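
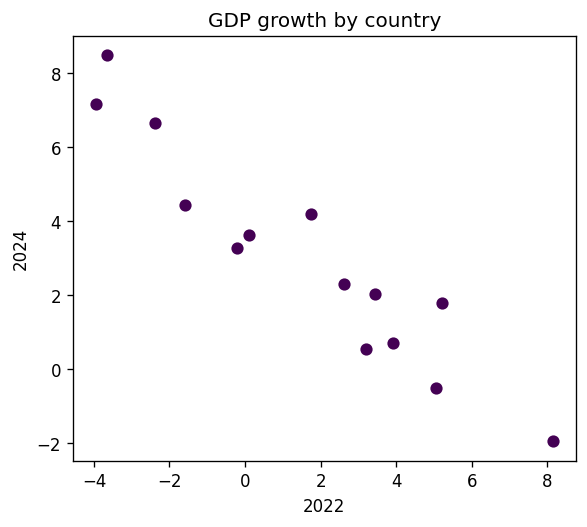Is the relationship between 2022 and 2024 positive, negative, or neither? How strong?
Points are negatively correlated; strong (|r| ≈ 0.9).

negative, strong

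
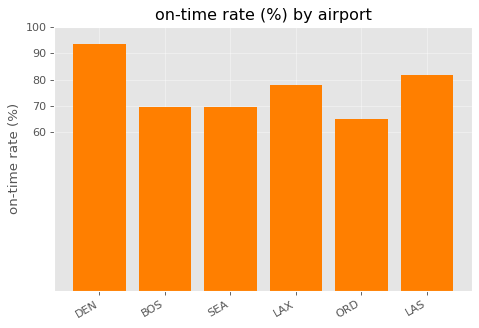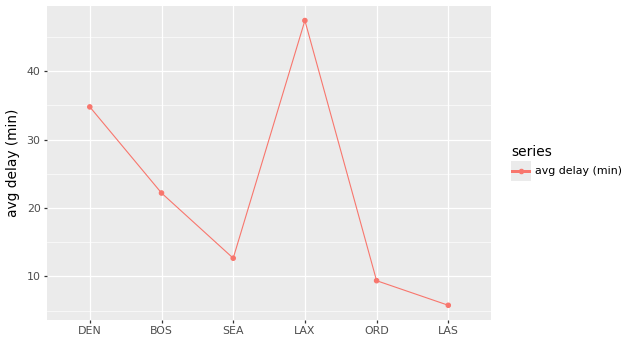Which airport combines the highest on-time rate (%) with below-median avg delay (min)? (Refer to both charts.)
Chart 2 median avg delay (min) ≈ 15; below-median airports: SEA, ORD, LAS. Among those, LAS has the highest on-time rate (%) (≈ 80).

LAS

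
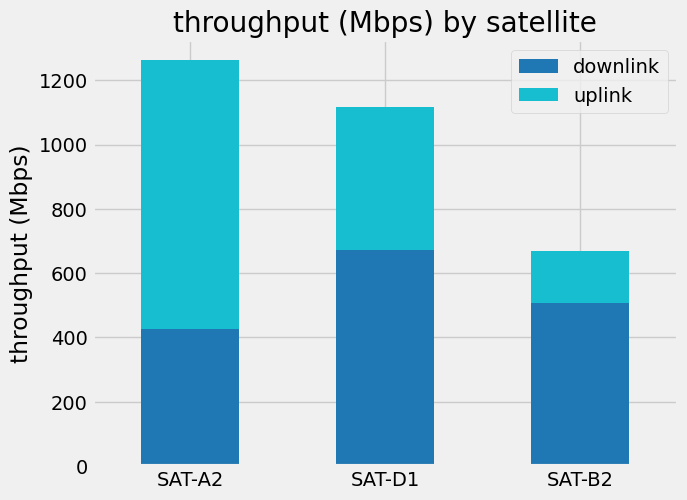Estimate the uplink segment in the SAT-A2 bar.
≈ 800

uplink top ≈ 1200, bottom ≈ 400; segment ≈ 800.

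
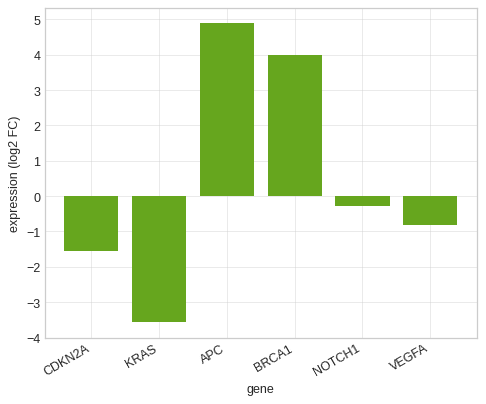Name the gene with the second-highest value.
Top 3: APC ≈ 5, BRCA1 ≈ 4, NOTCH1 ≈ 0.

BRCA1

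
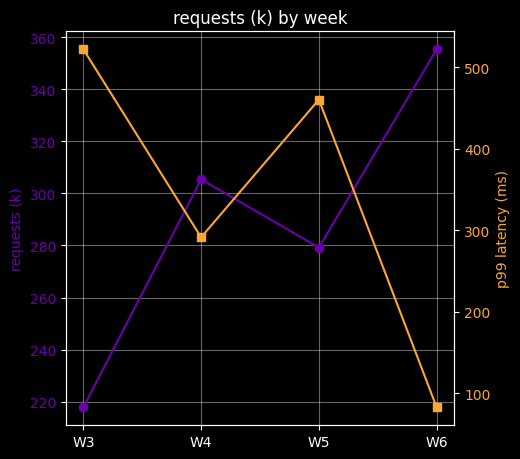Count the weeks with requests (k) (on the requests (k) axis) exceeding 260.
Above 260: W4, W5, W6.

3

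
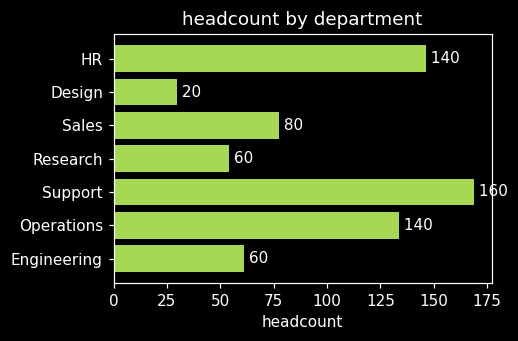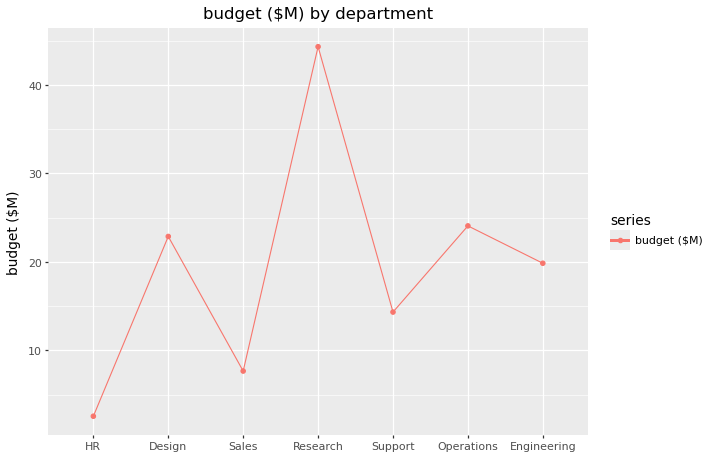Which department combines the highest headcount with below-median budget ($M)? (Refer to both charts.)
Support

Chart 2 median budget ($M) ≈ 20; below-median departments: HR, Sales, Support. Among those, Support has the highest headcount (≈ 160).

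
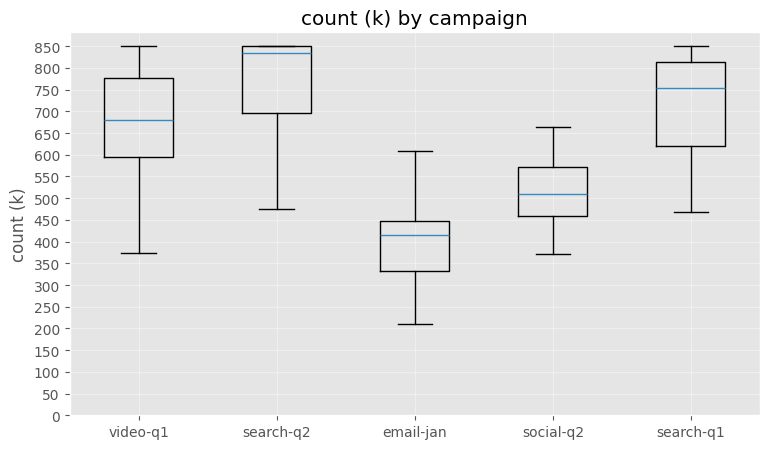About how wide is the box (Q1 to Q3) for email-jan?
Q3 ≈ 450, Q1 ≈ 350; IQR ≈ 100.

≈ 100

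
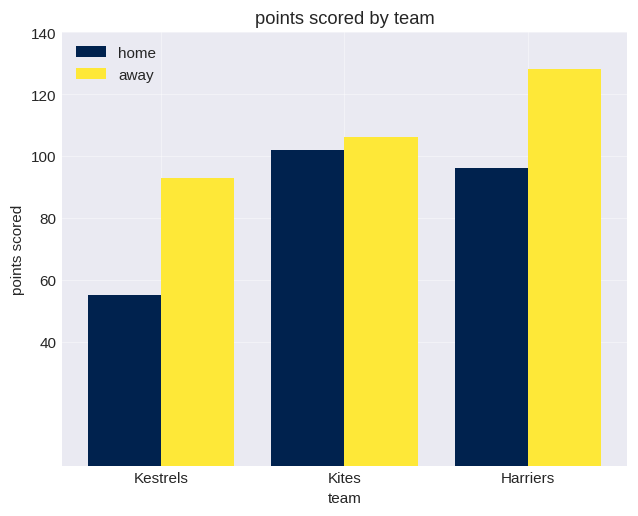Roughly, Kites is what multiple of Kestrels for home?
Kites ≈ 100, Kestrels ≈ 60; 100/60 ≈ 1.67.

≈ 1.67×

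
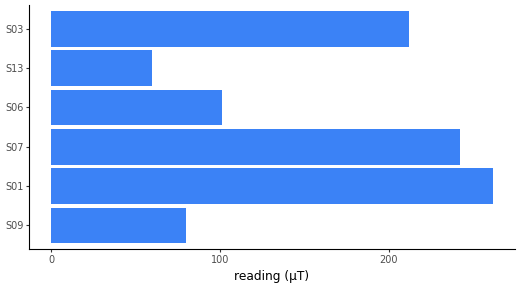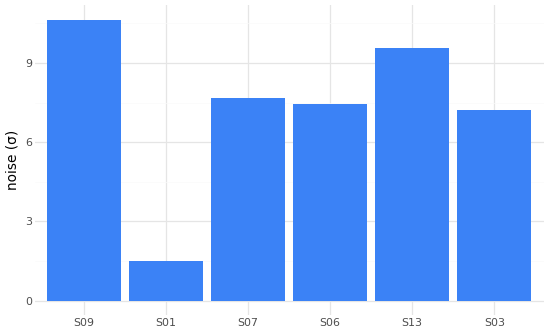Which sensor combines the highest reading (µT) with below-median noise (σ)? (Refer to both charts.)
Chart 2 median noise (σ) ≈ 8; below-median sensors: S01, S06, S03. Among those, S01 has the highest reading (µT) (≈ 250).

S01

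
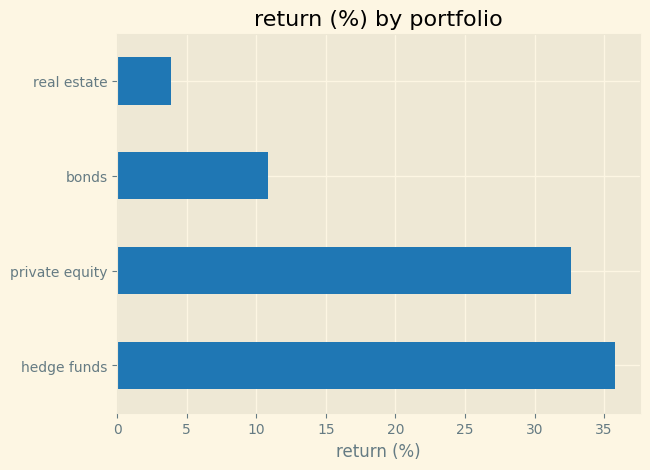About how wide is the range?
≈ 30

Max hedge funds ≈ 35, min real estate ≈ 5; range ≈ 30.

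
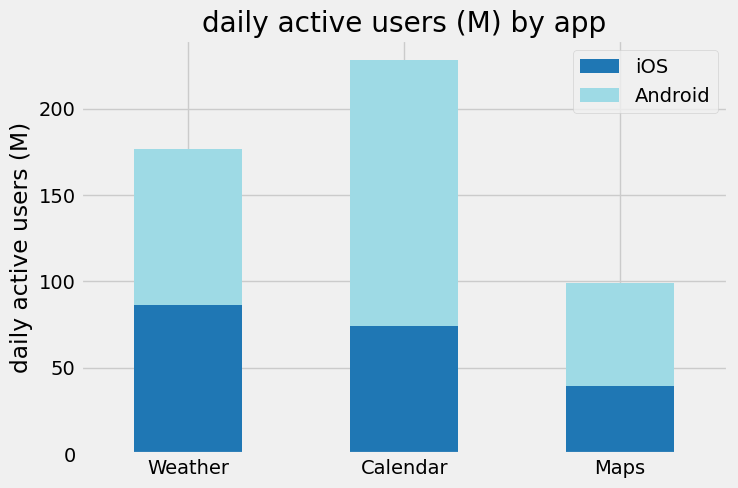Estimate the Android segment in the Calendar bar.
≈ 140

Android top ≈ 220, bottom ≈ 80; segment ≈ 140.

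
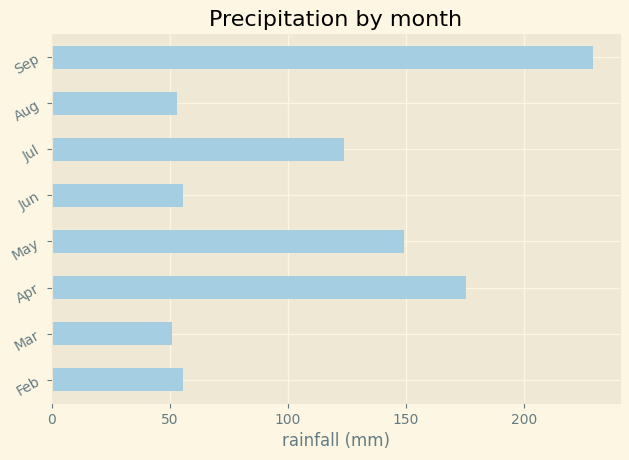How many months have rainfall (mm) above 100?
4

Above 100: Apr, May, Jul, Sep.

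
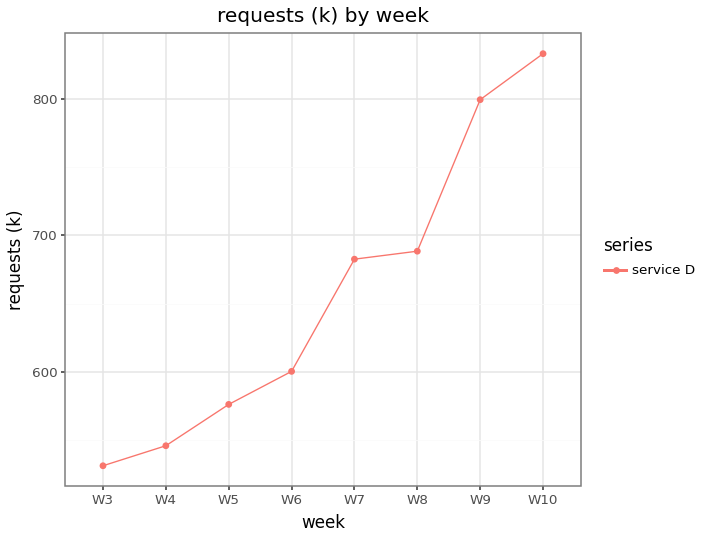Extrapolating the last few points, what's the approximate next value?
Last three: 700, 800, 850 → slope ≈ 75/step → next ≈ 925.

≈ 925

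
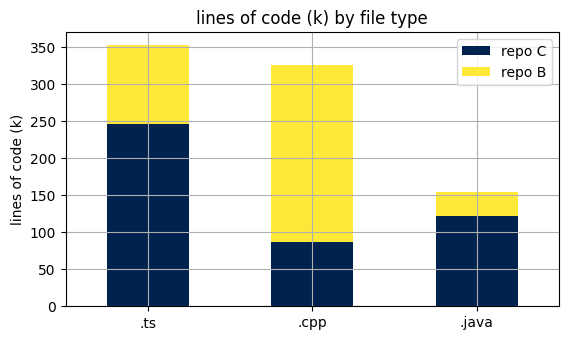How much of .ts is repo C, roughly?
≈ 250

repo C top ≈ 250, bottom ≈ 0; segment ≈ 250.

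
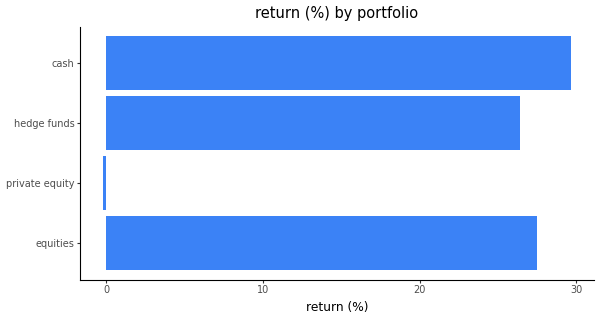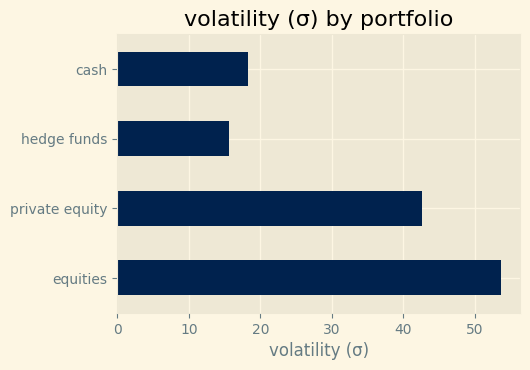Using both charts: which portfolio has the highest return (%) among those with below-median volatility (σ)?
Chart 2 median volatility (σ) ≈ 30; below-median portfolios: hedge funds, cash. Among those, cash has the highest return (%) (≈ 30).

cash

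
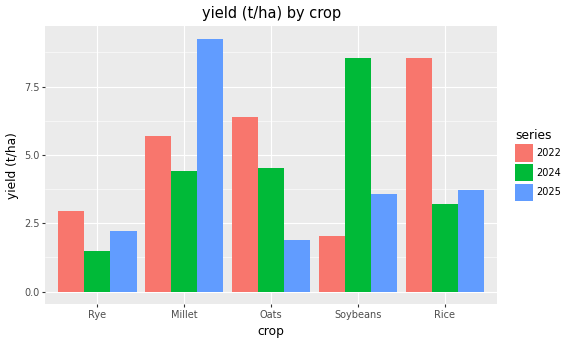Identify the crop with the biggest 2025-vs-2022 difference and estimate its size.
Rice, ≈ 5 t/ha

Rice: 2025 ≈ 4, 2022 ≈ 9 → gap ≈ 5. Next-largest (Oats) is only ≈ 4.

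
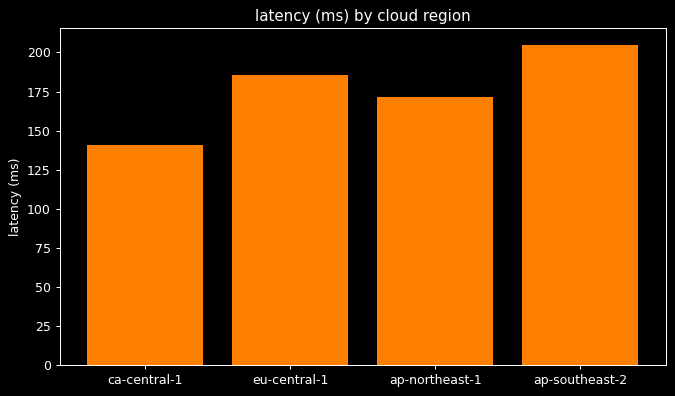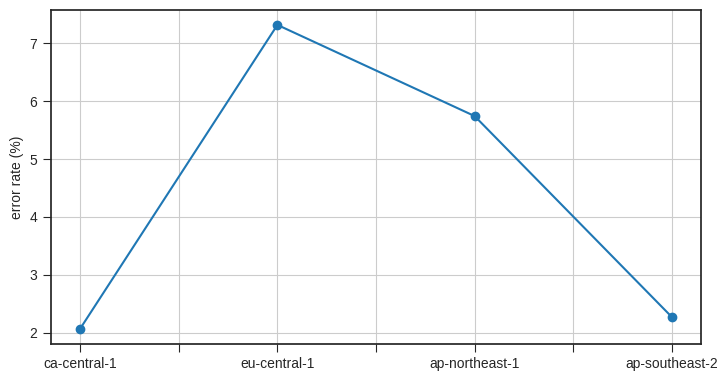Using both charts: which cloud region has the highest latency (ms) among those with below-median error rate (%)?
ap-southeast-2

Chart 2 median error rate (%) ≈ 4; below-median cloud regions: ca-central-1, ap-southeast-2. Among those, ap-southeast-2 has the highest latency (ms) (≈ 200).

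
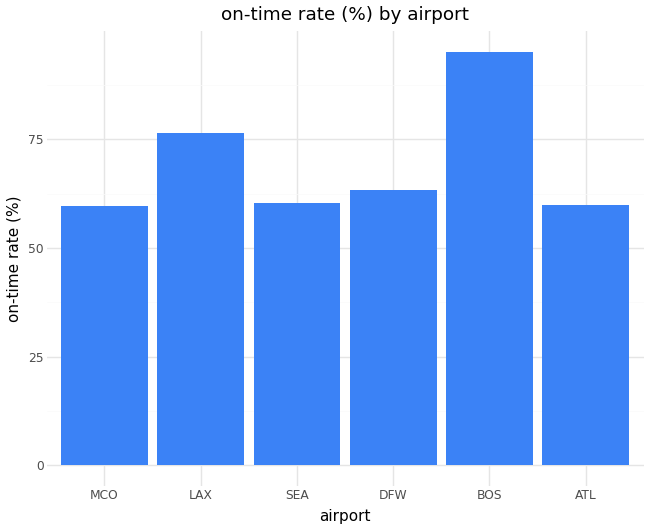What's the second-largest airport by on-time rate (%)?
LAX

Top 3: BOS ≈ 100, LAX ≈ 80, DFW ≈ 60.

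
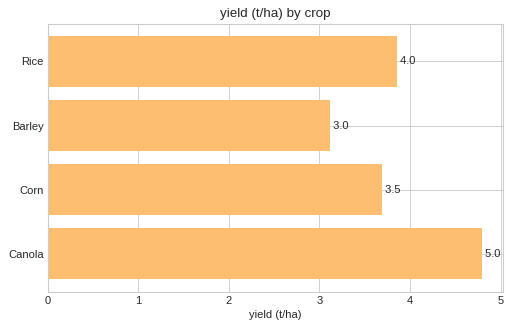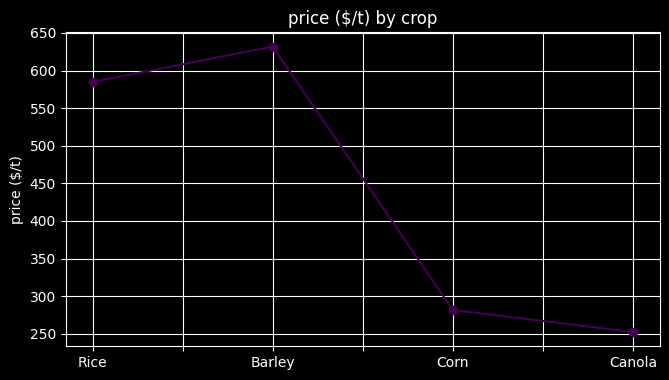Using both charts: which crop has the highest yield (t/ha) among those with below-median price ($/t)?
Canola

Chart 2 median price ($/t) ≈ 400; below-median crops: Corn, Canola. Among those, Canola has the highest yield (t/ha) (≈ 5).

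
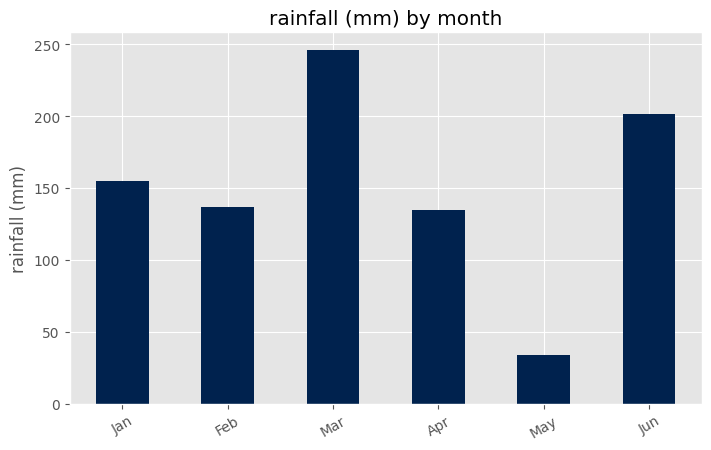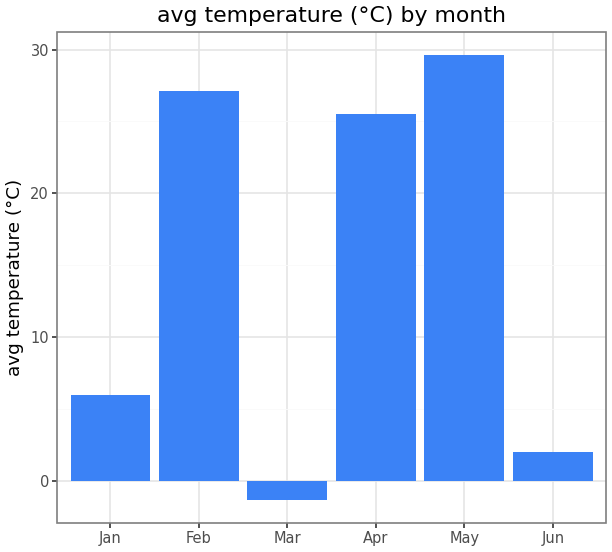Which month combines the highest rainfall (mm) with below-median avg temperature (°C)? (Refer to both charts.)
Chart 2 median avg temperature (°C) ≈ 15; below-median months: Jan, Mar, Jun. Among those, Mar has the highest rainfall (mm) (≈ 250).

Mar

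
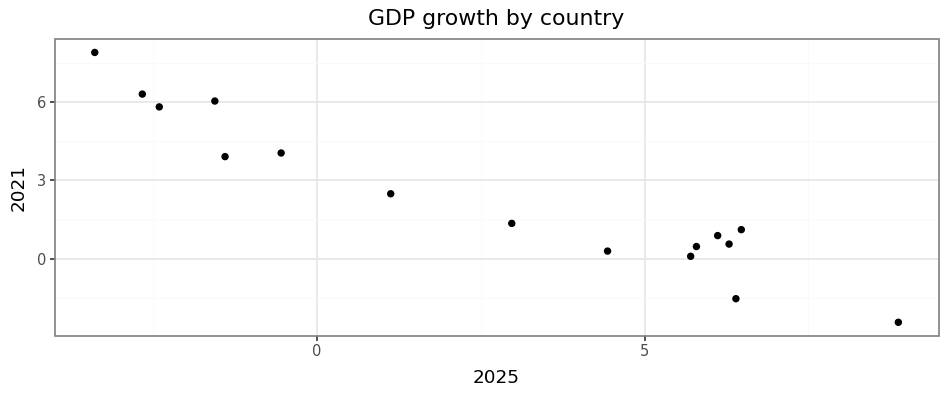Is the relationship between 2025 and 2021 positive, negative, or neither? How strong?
negative, strong

Points are negatively correlated; strong (|r| ≈ 1.0).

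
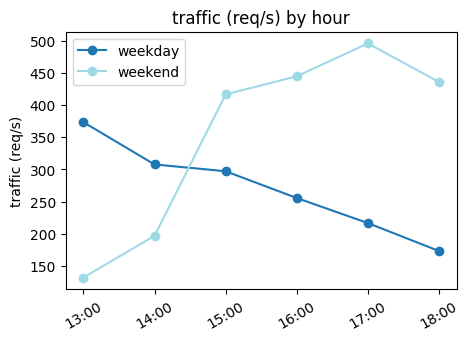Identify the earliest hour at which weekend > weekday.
14:00: weekend ≈ 200 vs weekday ≈ 300 (not yet); 15:00: weekend ≈ 400 vs weekday ≈ 300 (first crossover).

15:00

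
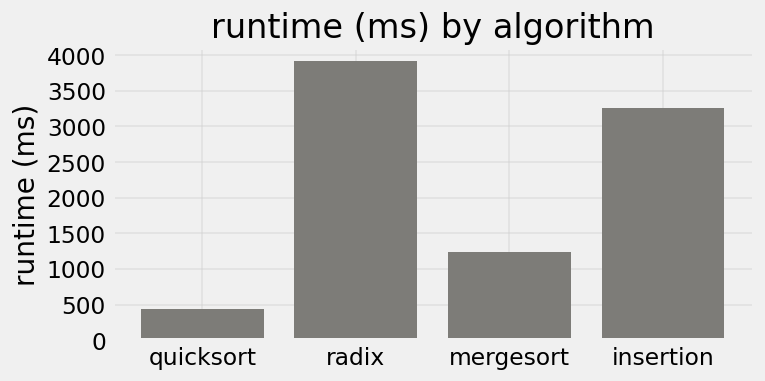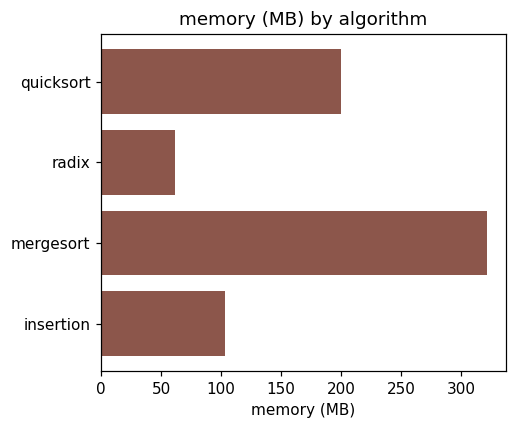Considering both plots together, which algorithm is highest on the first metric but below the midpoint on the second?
Chart 2 median memory (MB) ≈ 150; below-median algorithms: radix, insertion. Among those, radix has the highest runtime (ms) (≈ 4000).

radix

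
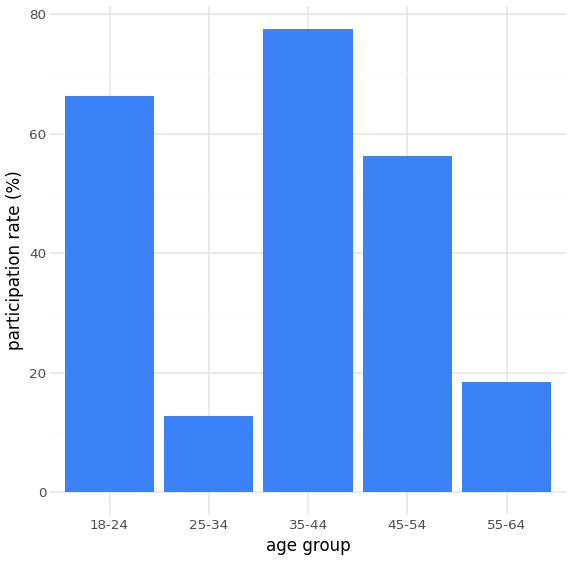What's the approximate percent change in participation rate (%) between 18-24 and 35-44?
18-24 ≈ 70, 35-44 ≈ 80; (80 − 70) / 70 ≈ +14.3%.

≈ +14.3%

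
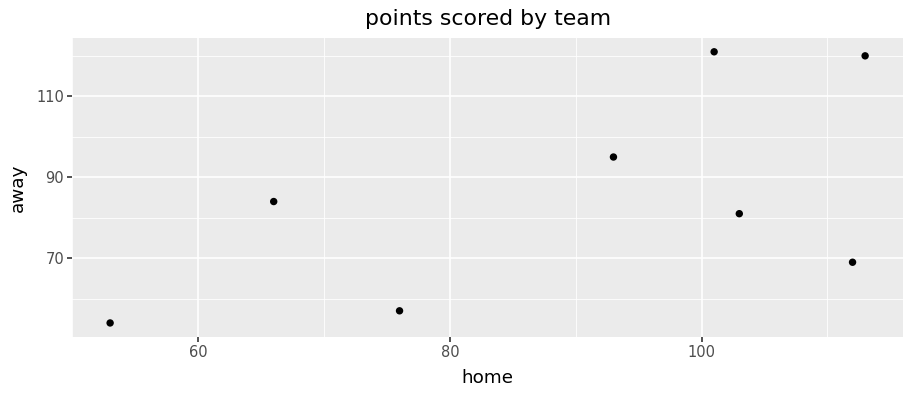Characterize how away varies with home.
Points are positively correlated; moderate (|r| ≈ 0.6).

positive, moderate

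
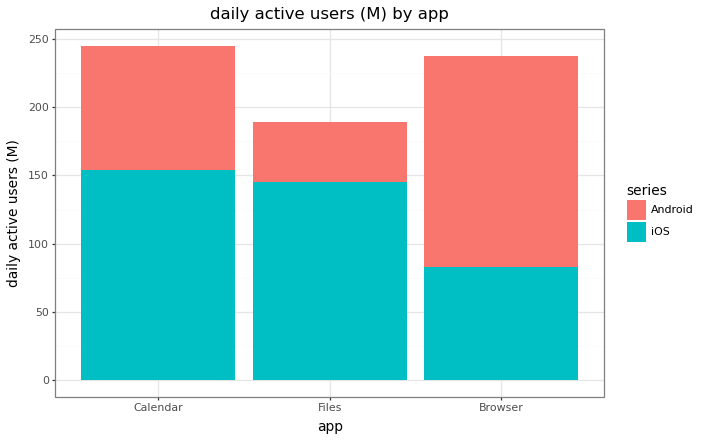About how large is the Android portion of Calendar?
Android top ≈ 250, bottom ≈ 150; segment ≈ 100.

≈ 100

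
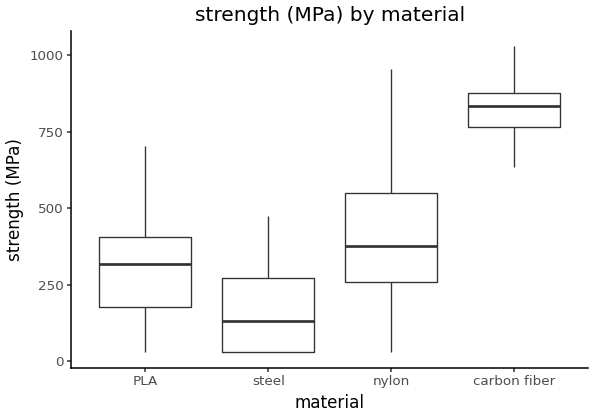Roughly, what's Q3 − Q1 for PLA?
Q3 ≈ 400, Q1 ≈ 200; IQR ≈ 200.

≈ 200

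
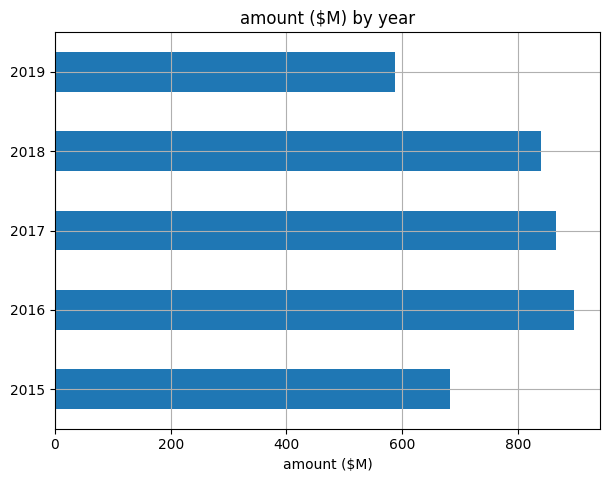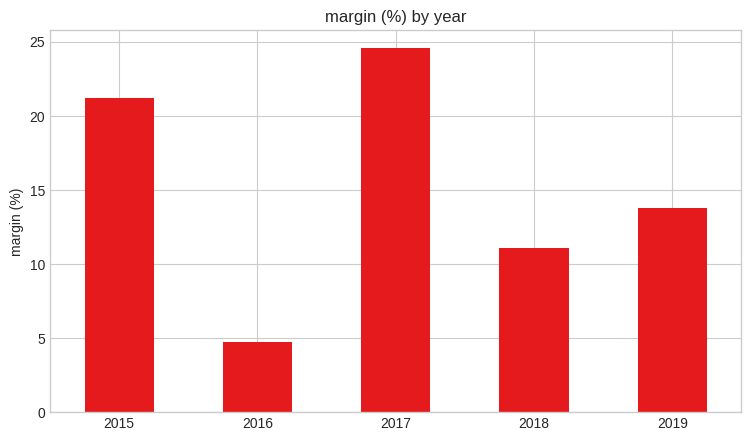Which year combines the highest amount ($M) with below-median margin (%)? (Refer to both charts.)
Chart 2 median margin (%) ≈ 15; below-median years: 2016, 2018. Among those, 2016 has the highest amount ($M) (≈ 900).

2016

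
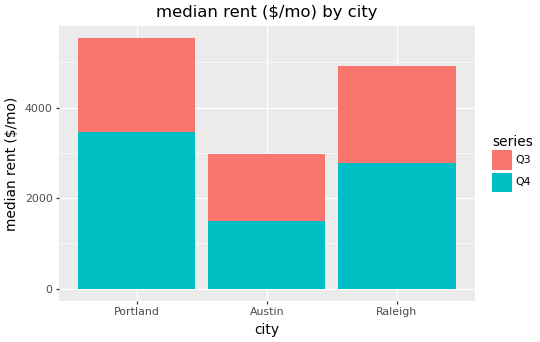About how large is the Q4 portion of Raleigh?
Q4 top ≈ 3000, bottom ≈ 0; segment ≈ 3000.

≈ 3000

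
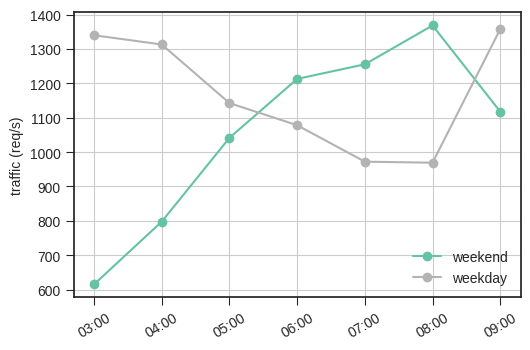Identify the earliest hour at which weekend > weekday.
06:00

05:00: weekend ≈ 1000 vs weekday ≈ 1100 (not yet); 06:00: weekend ≈ 1200 vs weekday ≈ 1100 (first crossover).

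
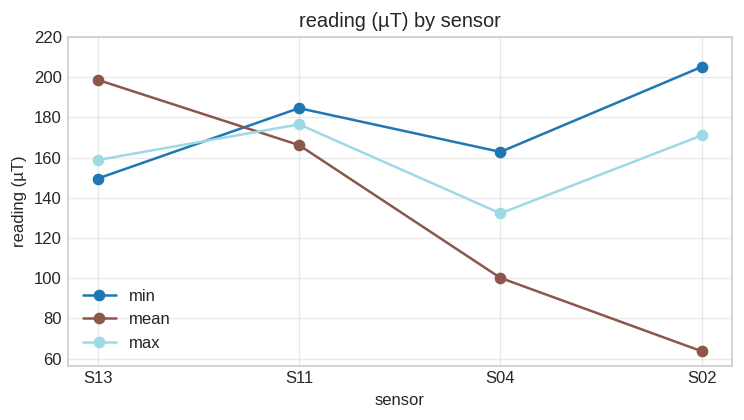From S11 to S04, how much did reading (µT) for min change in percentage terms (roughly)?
S11 ≈ 180, S04 ≈ 160; (160 − 180) / 180 ≈ -11.1%.

≈ -11.1%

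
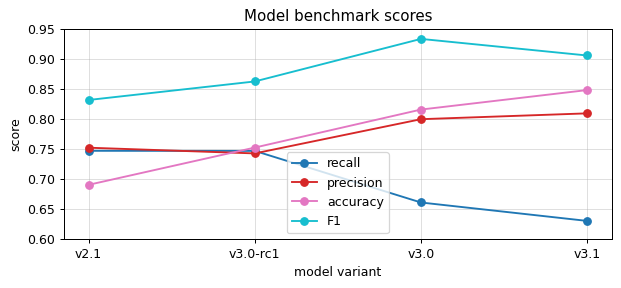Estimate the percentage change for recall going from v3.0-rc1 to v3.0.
v3.0-rc1 ≈ 0.75, v3.0 ≈ 0.65; (0.65 − 0.75) / 0.75 ≈ -13.3%.

≈ -13.3%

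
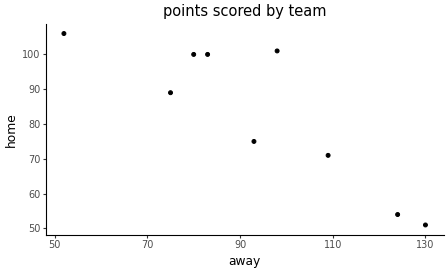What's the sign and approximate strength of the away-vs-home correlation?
negative, strong

Points are negatively correlated; strong (|r| ≈ 0.9).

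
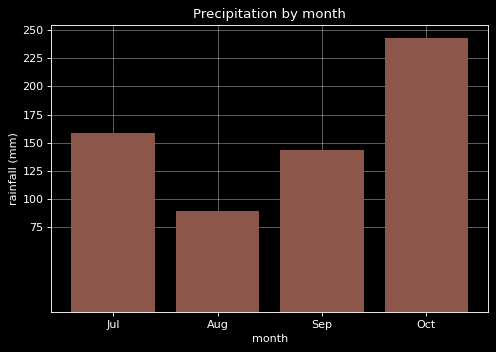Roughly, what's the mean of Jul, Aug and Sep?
≈ 133

(150 + 100 + 150) / 3 ≈ 133.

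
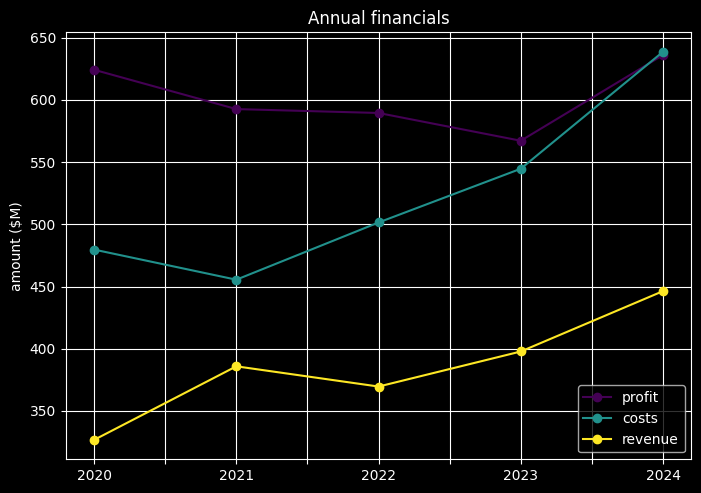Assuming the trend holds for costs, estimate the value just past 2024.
Last three: 500, 550, 650 → slope ≈ 75/step → next ≈ 725.

≈ 725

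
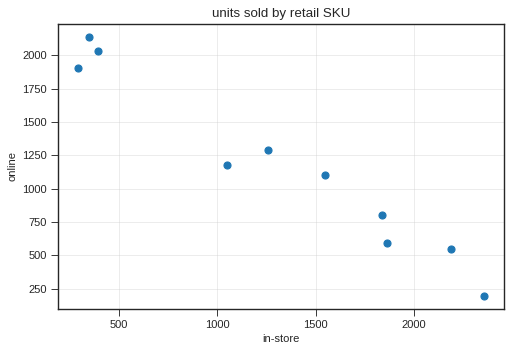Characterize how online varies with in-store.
Points are negatively correlated; strong (|r| ≈ 1.0).

negative, strong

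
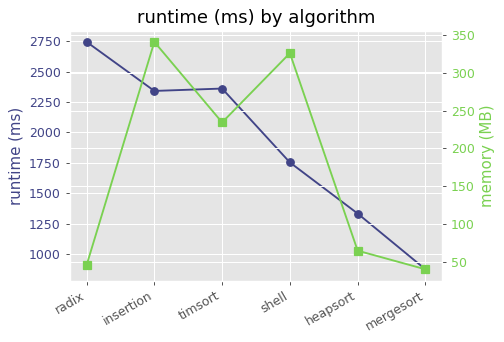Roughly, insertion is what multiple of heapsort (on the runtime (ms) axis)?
insertion ≈ 2400, heapsort ≈ 1400; 2400/1400 ≈ 1.71.

≈ 1.71×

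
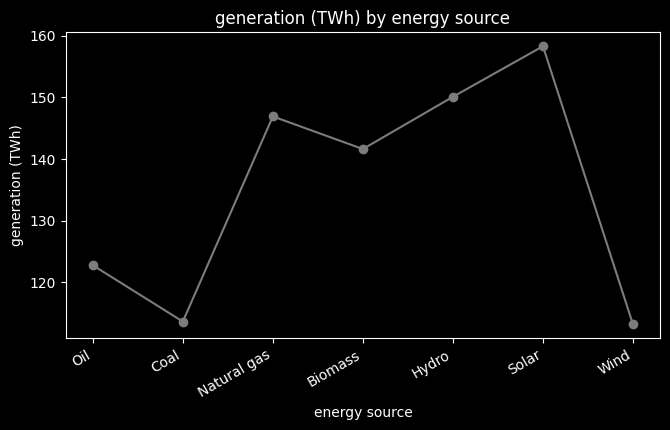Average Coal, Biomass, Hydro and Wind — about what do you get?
≈ 130

(115 + 140 + 150 + 115) / 4 ≈ 130.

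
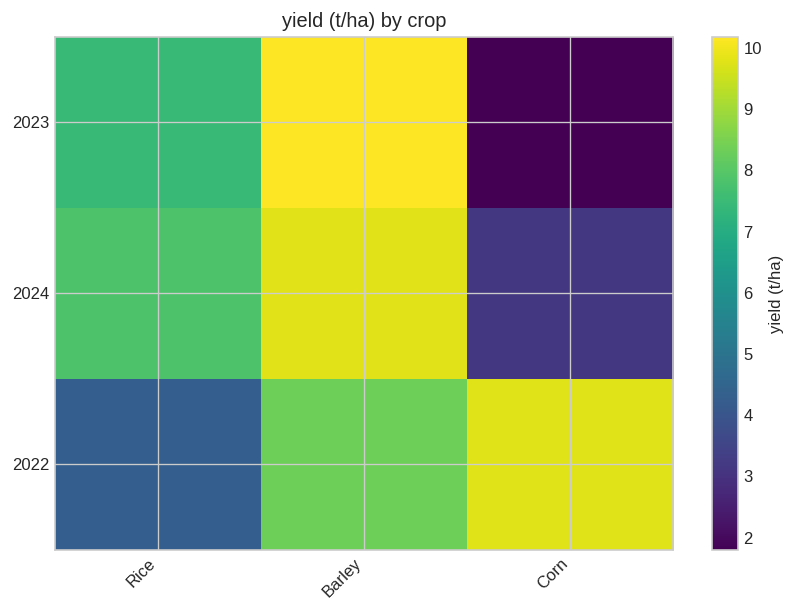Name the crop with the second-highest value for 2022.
Barley

Top 3 for 2022: Corn ≈ 10, Barley ≈ 8, Rice ≈ 4.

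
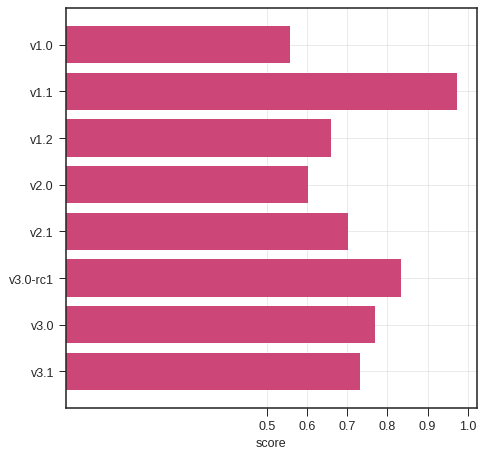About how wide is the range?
Max v1.1 ≈ 1.0, min v1.0 ≈ 0.6; range ≈ 0.4.

≈ 0.4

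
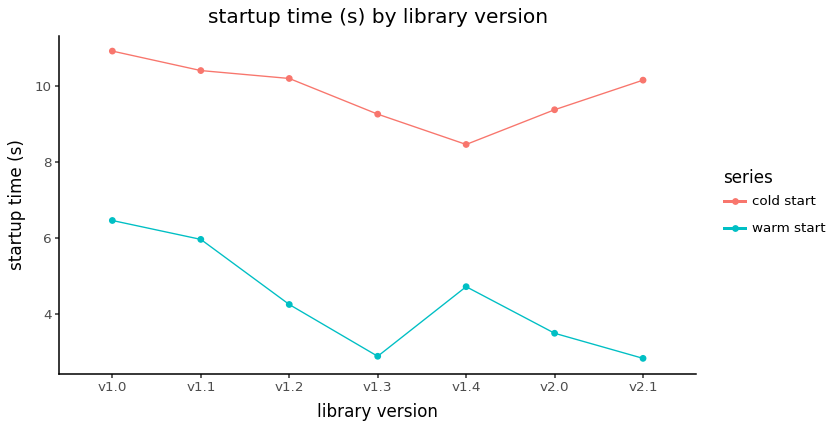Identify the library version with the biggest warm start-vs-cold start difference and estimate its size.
v2.1, ≈ 7 s

v2.1: warm start ≈ 3, cold start ≈ 10 → gap ≈ 7. Next-largest (v1.3) is only ≈ 6.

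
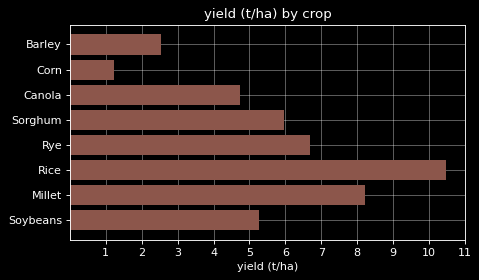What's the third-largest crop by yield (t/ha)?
Top 4: Rice ≈ 10, Millet ≈ 8, Rye ≈ 7, Sorghum ≈ 6.

Rye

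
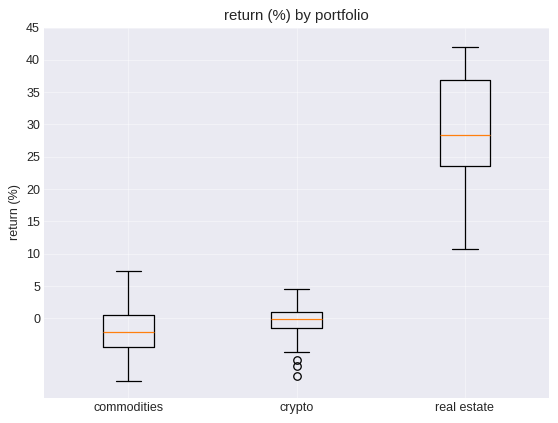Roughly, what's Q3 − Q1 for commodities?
Q3 ≈ 0, Q1 ≈ -5; IQR ≈ 5.

≈ 5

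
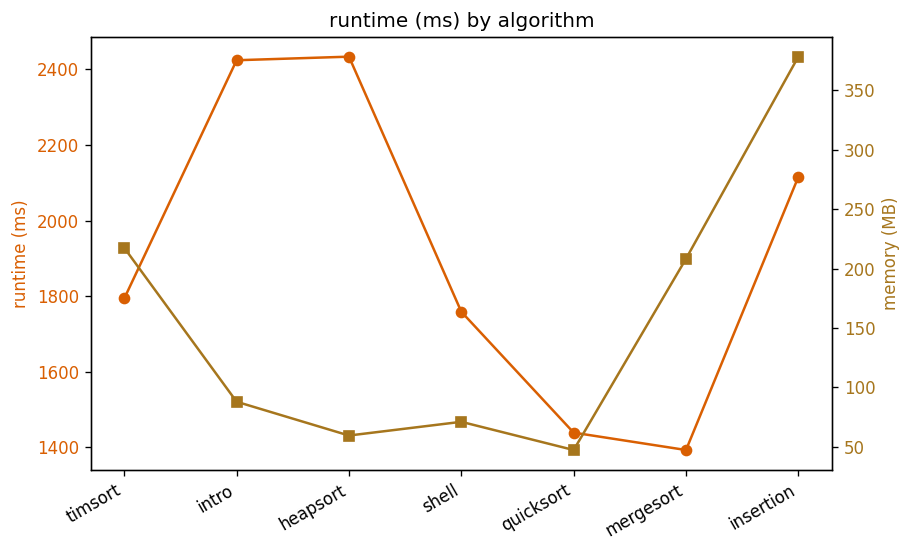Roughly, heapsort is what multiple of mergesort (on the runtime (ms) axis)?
heapsort ≈ 2400, mergesort ≈ 1400; 2400/1400 ≈ 1.71.

≈ 1.71×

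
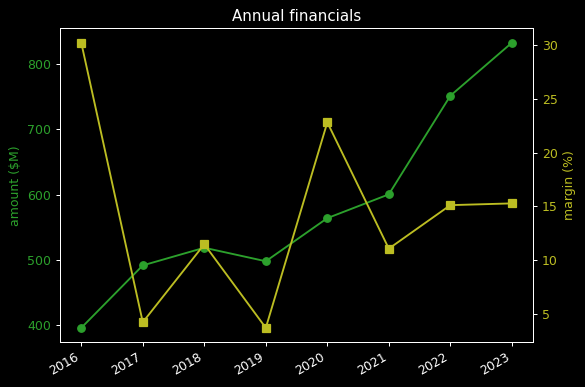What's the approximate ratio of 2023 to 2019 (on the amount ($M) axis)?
≈ 1.7×

2023 ≈ 850, 2019 ≈ 500; 850/500 ≈ 1.7.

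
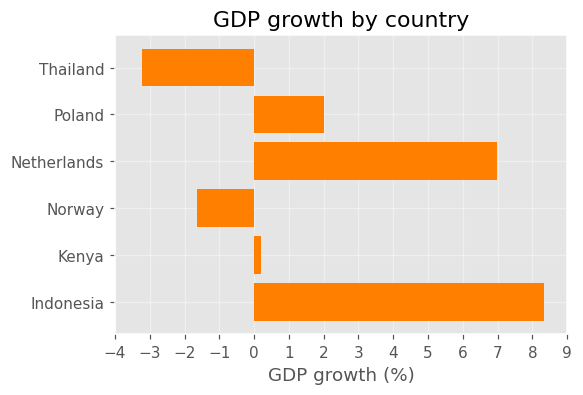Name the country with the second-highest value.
Top 3: Indonesia ≈ 8, Netherlands ≈ 7, Poland ≈ 2.

Netherlands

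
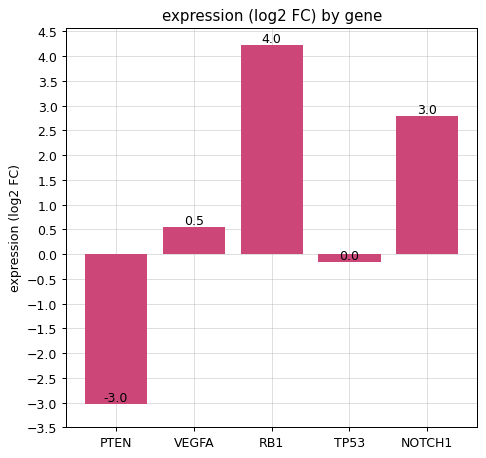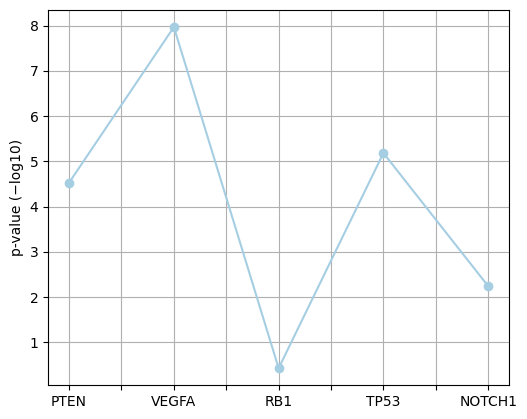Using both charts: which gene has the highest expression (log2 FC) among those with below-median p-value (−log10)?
Chart 2 median p-value (−log10) ≈ 5; below-median genes: RB1, NOTCH1. Among those, RB1 has the highest expression (log2 FC) (≈ 4).

RB1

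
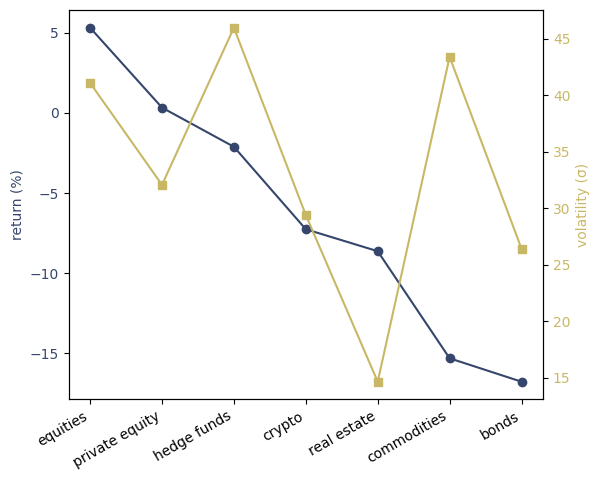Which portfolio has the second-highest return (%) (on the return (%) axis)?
Top 3 (on the return (%) axis): equities ≈ 6, private equity ≈ 0, hedge funds ≈ -2.

private equity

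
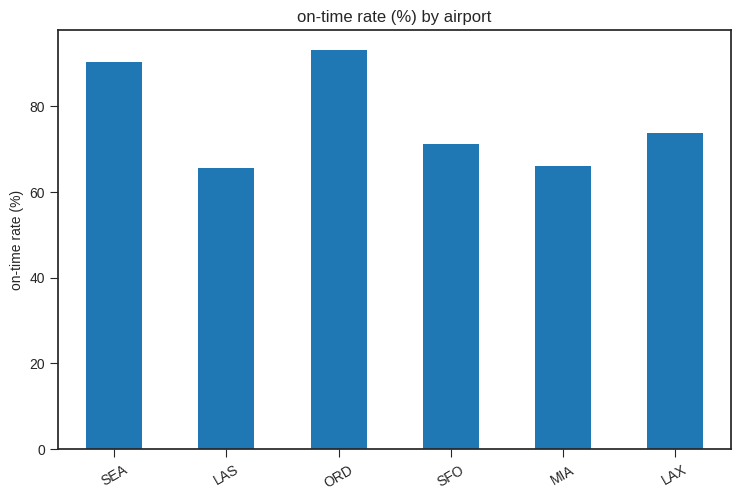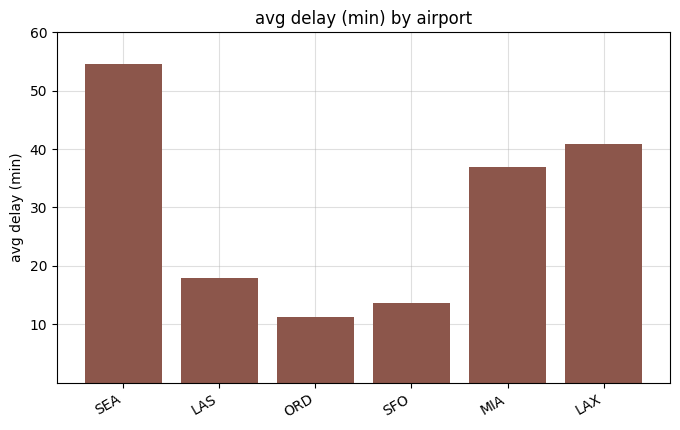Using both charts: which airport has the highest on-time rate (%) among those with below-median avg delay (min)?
ORD

Chart 2 median avg delay (min) ≈ 30; below-median airports: LAS, ORD, SFO. Among those, ORD has the highest on-time rate (%) (≈ 90).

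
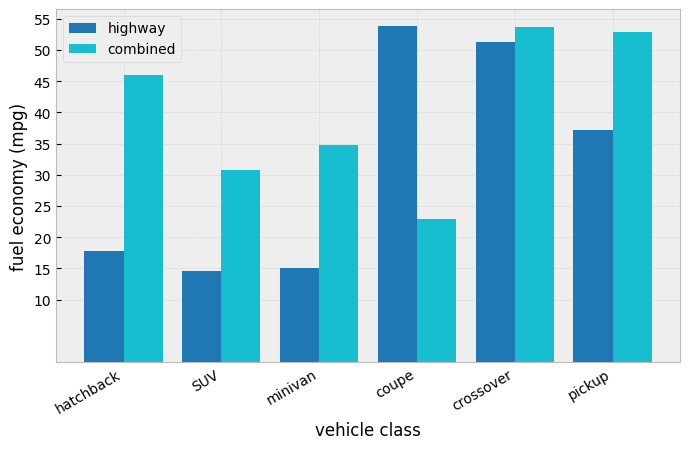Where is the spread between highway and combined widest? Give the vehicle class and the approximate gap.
coupe, ≈ 30 mpg

coupe: highway ≈ 55, combined ≈ 25 → gap ≈ 30. Next-largest (hatchback) is only ≈ 25.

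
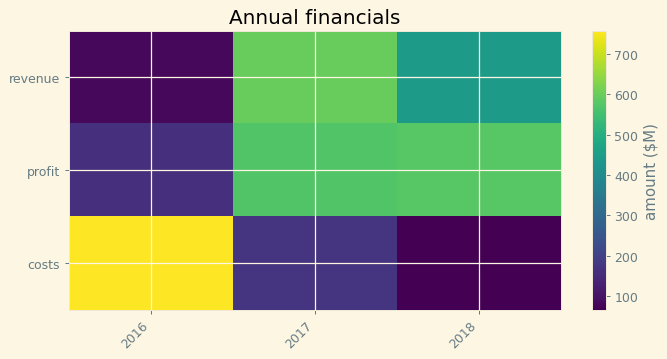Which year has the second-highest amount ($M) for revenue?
2018

Top 3 for revenue: 2017 ≈ 600, 2018 ≈ 400, 2016 ≈ 100.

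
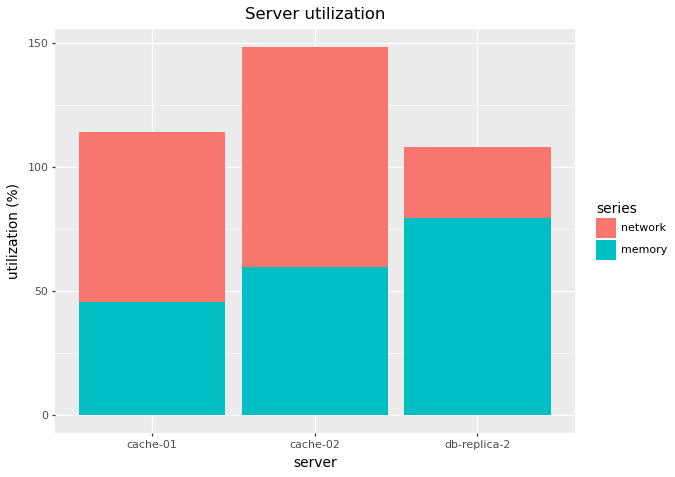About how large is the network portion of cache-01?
network top ≈ 120, bottom ≈ 40; segment ≈ 80.

≈ 80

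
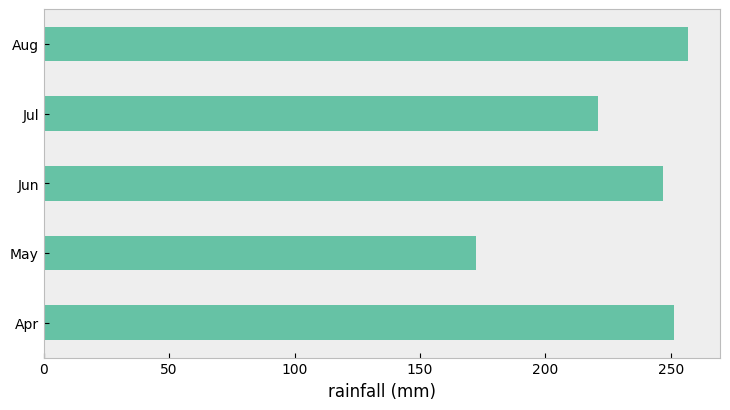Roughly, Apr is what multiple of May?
≈ 1.43×

Apr ≈ 250, May ≈ 175; 250/175 ≈ 1.43.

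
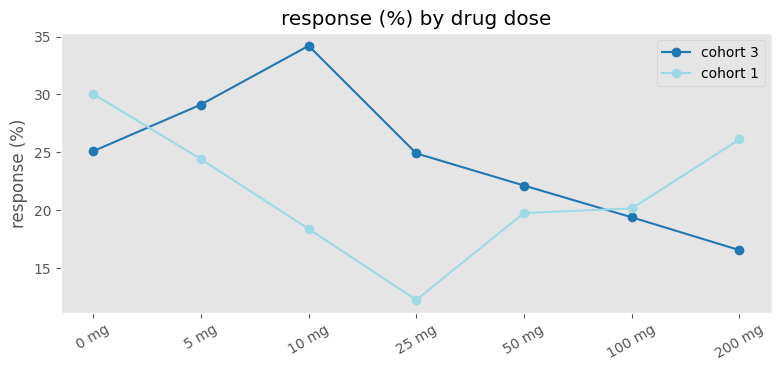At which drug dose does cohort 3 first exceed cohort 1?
5 mg

0 mg: cohort 3 ≈ 26 vs cohort 1 ≈ 30 (not yet); 5 mg: cohort 3 ≈ 30 vs cohort 1 ≈ 24 (first crossover).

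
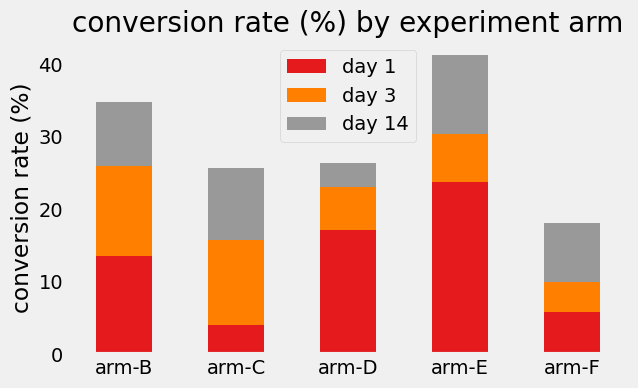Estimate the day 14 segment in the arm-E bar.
day 14 top ≈ 40, bottom ≈ 30; segment ≈ 10.

≈ 10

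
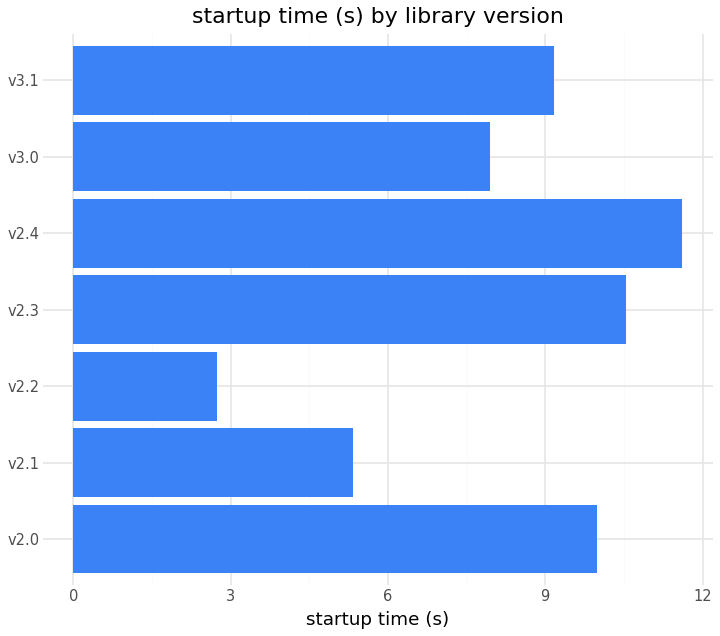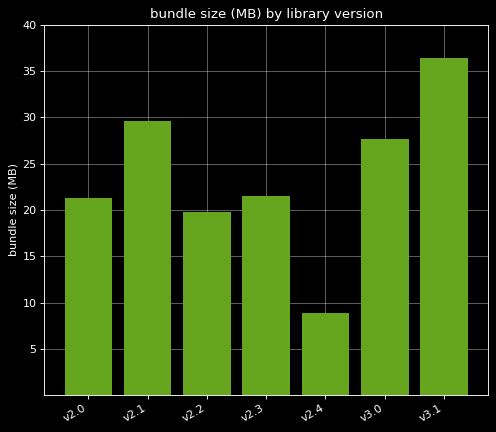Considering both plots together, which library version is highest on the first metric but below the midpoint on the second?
Chart 2 median bundle size (MB) ≈ 20; below-median library versions: v2.0, v2.2, v2.4. Among those, v2.4 has the highest startup time (s) (≈ 12).

v2.4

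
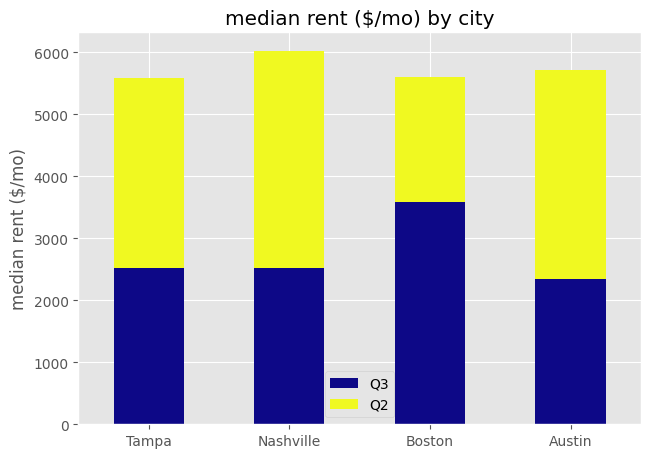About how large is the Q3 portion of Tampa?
≈ 3000

Q3 top ≈ 3000, bottom ≈ 0; segment ≈ 3000.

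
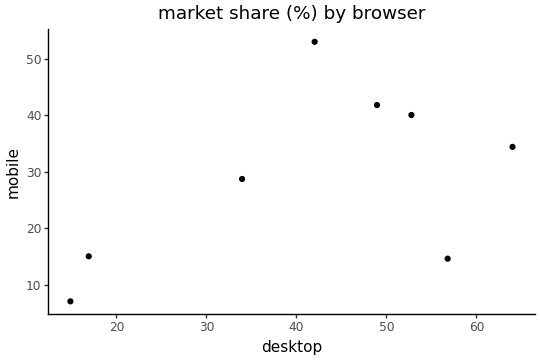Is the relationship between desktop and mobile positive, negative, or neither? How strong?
positive, moderate

Points are positively correlated; moderate (|r| ≈ 0.5).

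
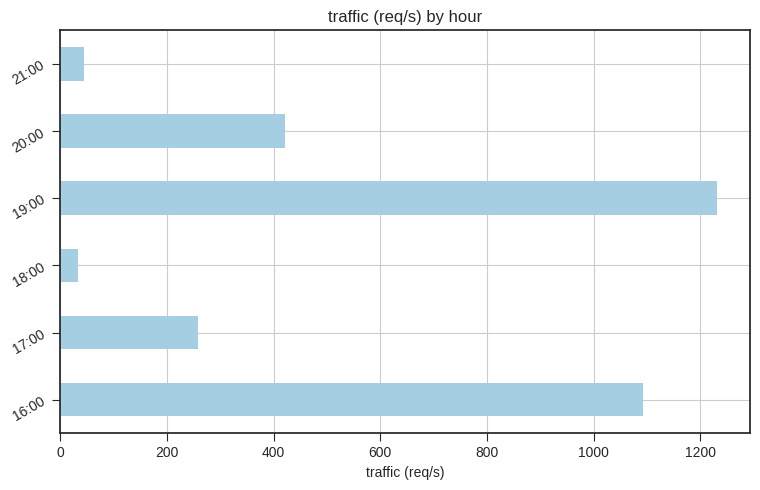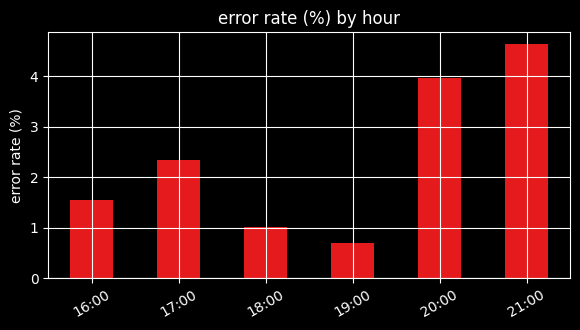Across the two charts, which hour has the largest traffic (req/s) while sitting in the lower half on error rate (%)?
Chart 2 median error rate (%) ≈ 2; below-median hours: 16:00, 18:00, 19:00. Among those, 19:00 has the highest traffic (req/s) (≈ 1200).

19:00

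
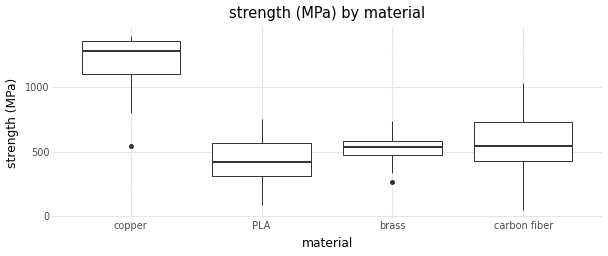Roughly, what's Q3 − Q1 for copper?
≈ 300

Q3 ≈ 1400, Q1 ≈ 1100; IQR ≈ 300.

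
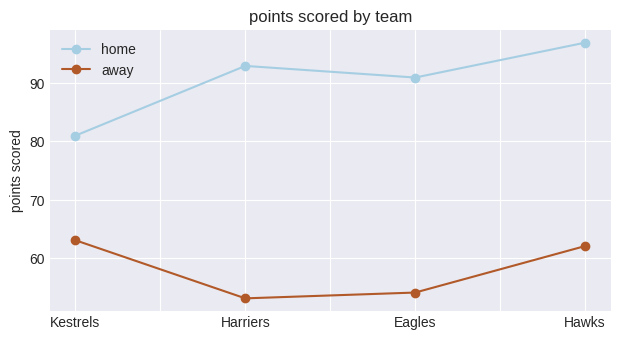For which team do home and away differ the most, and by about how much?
Harriers, ≈ 40

Harriers: home ≈ 95, away ≈ 55 → gap ≈ 40. Next-largest (Eagles) is only ≈ 35.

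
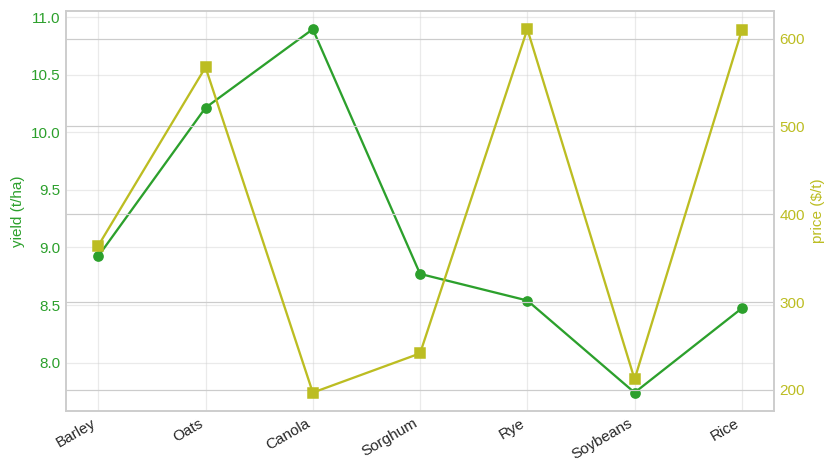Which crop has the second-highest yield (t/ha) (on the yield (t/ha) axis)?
Top 3 (on the yield (t/ha) axis): Canola ≈ 11.0, Oats ≈ 10.0, Barley ≈ 9.0.

Oats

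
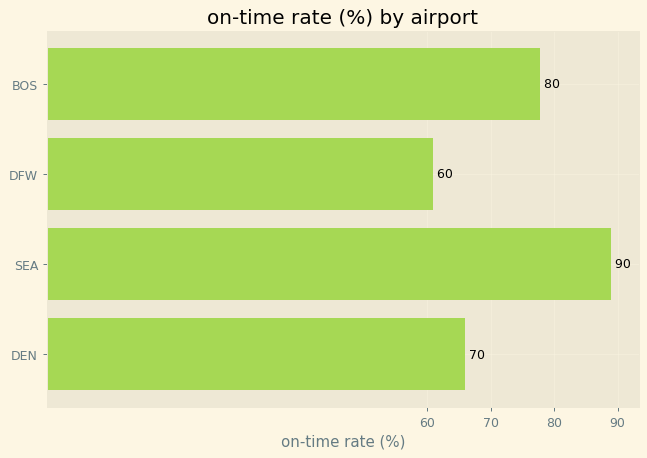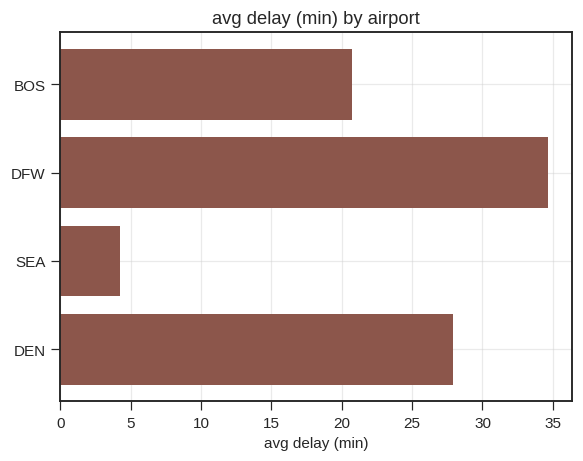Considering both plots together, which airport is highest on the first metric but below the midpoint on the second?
Chart 2 median avg delay (min) ≈ 25; below-median airports: BOS, SEA. Among those, SEA has the highest on-time rate (%) (≈ 90).

SEA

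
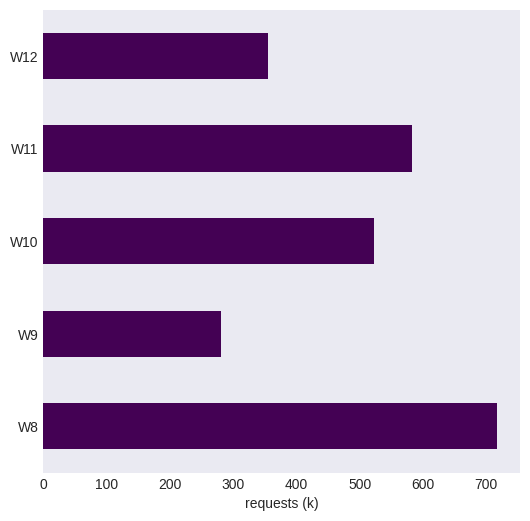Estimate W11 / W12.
≈ 1.5×

W11 ≈ 600, W12 ≈ 400; 600/400 ≈ 1.5.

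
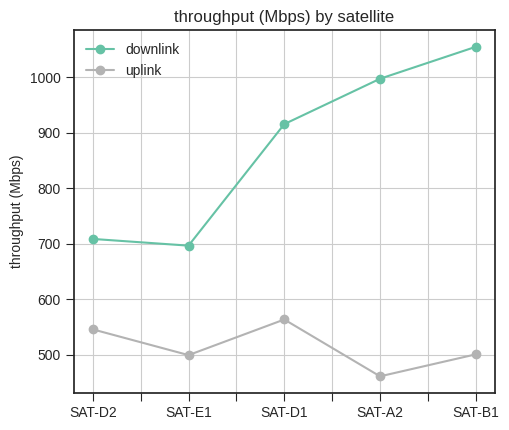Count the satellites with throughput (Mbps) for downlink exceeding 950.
2

Above 950: SAT-A2, SAT-B1.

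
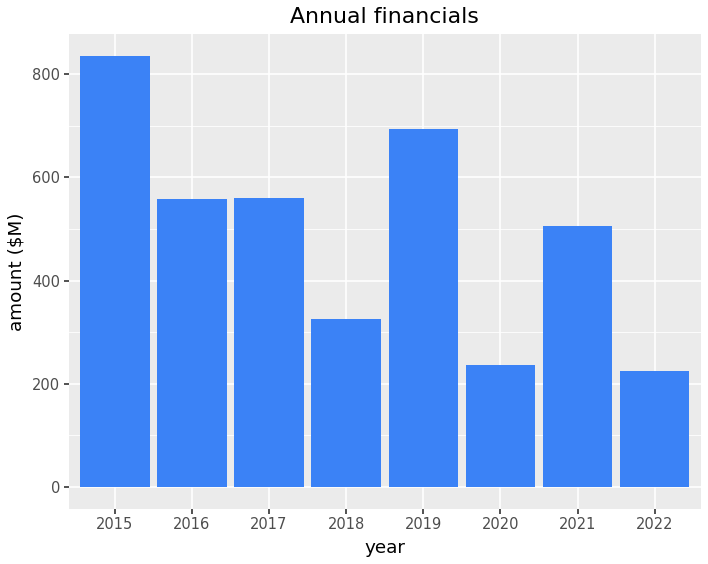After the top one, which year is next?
2019

Top 3: 2015 ≈ 800, 2019 ≈ 700, 2017 ≈ 600.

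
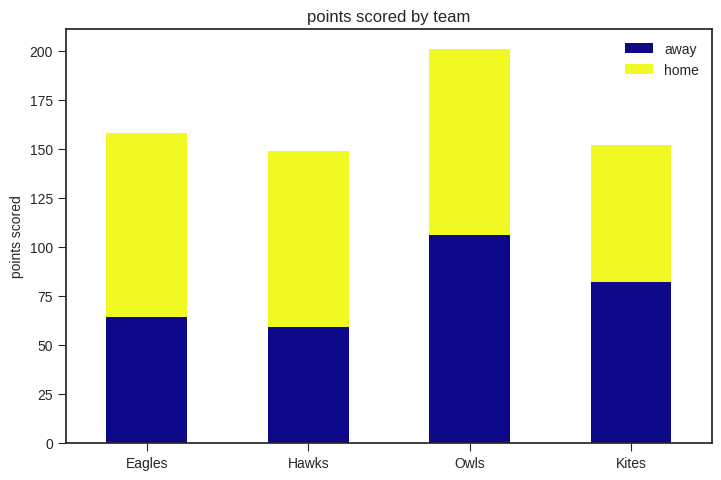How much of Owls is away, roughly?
away top ≈ 100, bottom ≈ 0; segment ≈ 100.

≈ 100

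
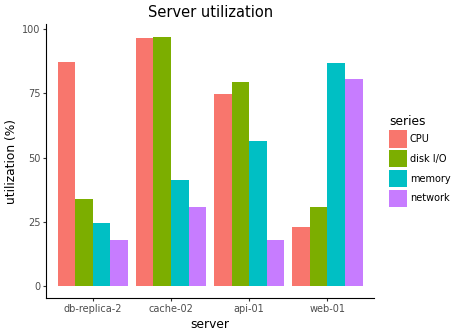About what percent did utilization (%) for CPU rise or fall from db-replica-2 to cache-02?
db-replica-2 ≈ 90, cache-02 ≈ 100; (100 − 90) / 90 ≈ +11.1%.

≈ +11.1%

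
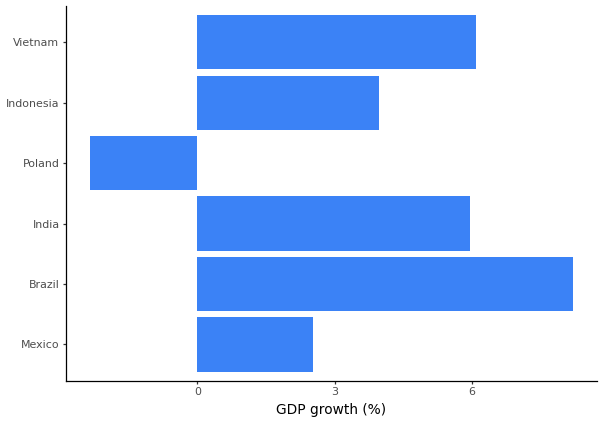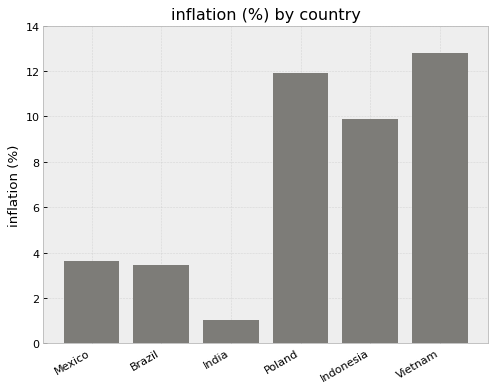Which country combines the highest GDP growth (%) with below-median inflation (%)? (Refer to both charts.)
Chart 2 median inflation (%) ≈ 6; below-median countries: Mexico, Brazil, India. Among those, Brazil has the highest GDP growth (%) (≈ 8).

Brazil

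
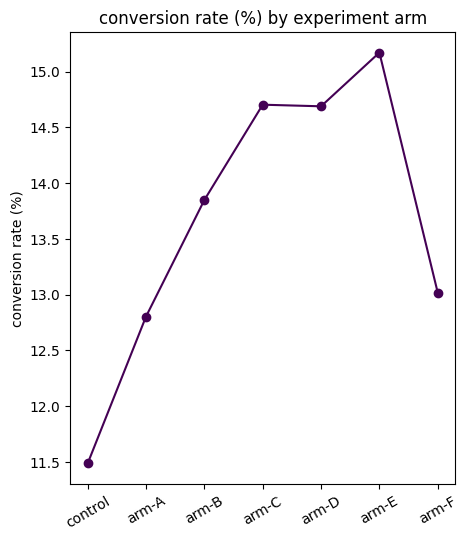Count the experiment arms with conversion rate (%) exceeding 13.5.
Above 13.5: arm-B, arm-C, arm-D, arm-E.

4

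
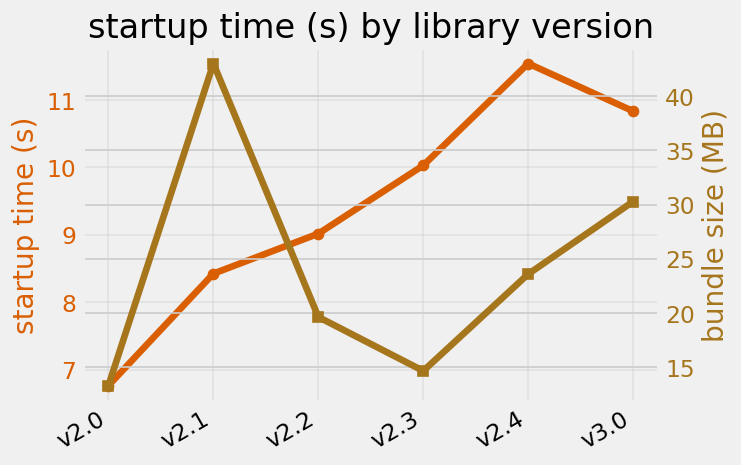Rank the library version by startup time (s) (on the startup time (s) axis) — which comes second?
v3.0

Top 3 (on the startup time (s) axis): v2.4 ≈ 11.5, v3.0 ≈ 11.0, v2.3 ≈ 10.0.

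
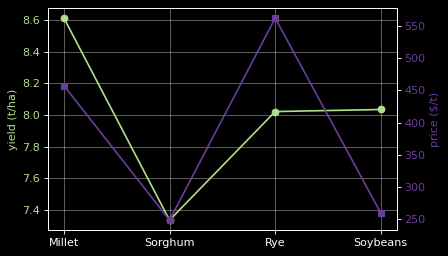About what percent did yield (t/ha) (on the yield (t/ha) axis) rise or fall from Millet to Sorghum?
Millet ≈ 8.6, Sorghum ≈ 7.4; (7.4 − 8.6) / 8.6 ≈ -14%.

≈ -14%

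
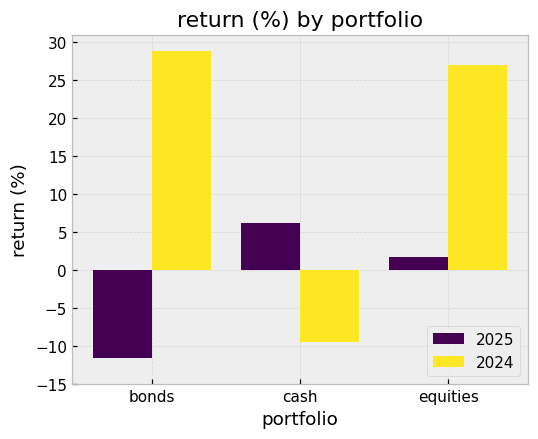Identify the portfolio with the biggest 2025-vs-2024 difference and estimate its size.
bonds, ≈ 40 %

bonds: 2025 ≈ -10, 2024 ≈ 30 → gap ≈ 40. Next-largest (equities) is only ≈ 25.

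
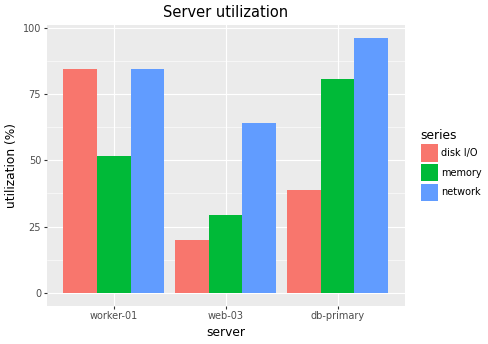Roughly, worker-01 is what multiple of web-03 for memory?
≈ 1.67×

worker-01 ≈ 50, web-03 ≈ 30; 50/30 ≈ 1.67.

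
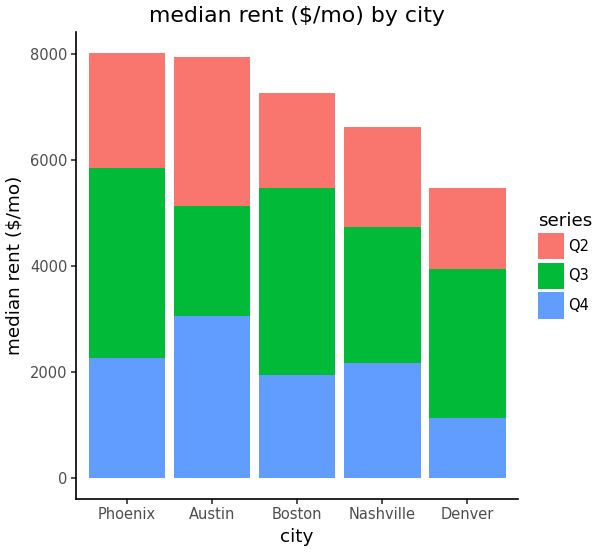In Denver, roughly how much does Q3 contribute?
Q3 top ≈ 4000, bottom ≈ 1000; segment ≈ 3000.

≈ 3000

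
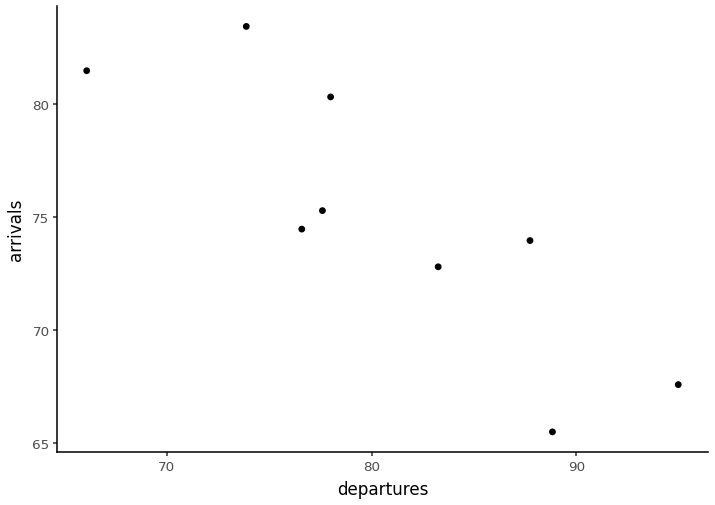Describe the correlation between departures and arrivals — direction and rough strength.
Points are negatively correlated; strong (|r| ≈ 0.8).

negative, strong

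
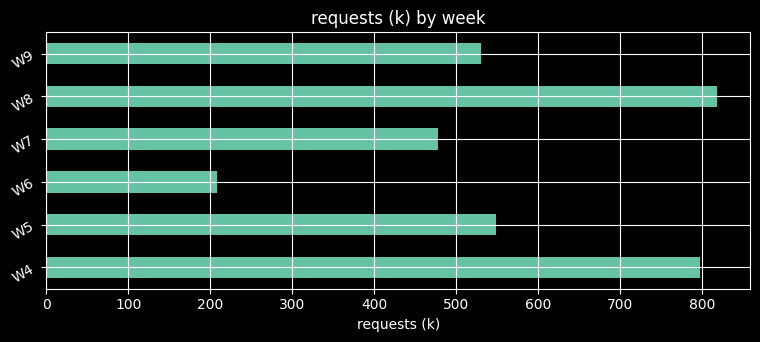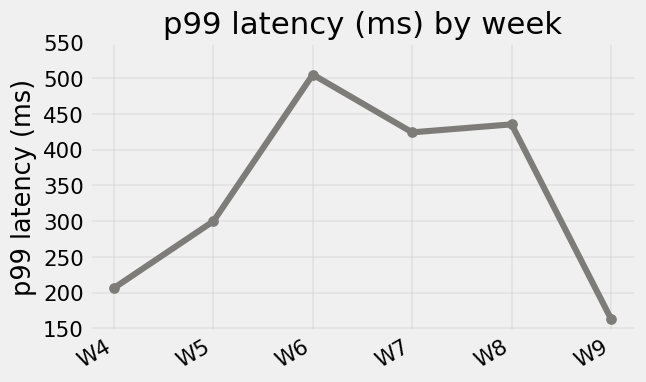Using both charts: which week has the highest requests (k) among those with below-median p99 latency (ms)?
W4

Chart 2 median p99 latency (ms) ≈ 350; below-median weeks: W4, W5, W9. Among those, W4 has the highest requests (k) (≈ 800).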